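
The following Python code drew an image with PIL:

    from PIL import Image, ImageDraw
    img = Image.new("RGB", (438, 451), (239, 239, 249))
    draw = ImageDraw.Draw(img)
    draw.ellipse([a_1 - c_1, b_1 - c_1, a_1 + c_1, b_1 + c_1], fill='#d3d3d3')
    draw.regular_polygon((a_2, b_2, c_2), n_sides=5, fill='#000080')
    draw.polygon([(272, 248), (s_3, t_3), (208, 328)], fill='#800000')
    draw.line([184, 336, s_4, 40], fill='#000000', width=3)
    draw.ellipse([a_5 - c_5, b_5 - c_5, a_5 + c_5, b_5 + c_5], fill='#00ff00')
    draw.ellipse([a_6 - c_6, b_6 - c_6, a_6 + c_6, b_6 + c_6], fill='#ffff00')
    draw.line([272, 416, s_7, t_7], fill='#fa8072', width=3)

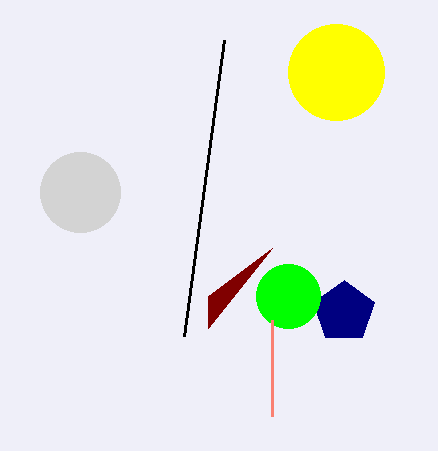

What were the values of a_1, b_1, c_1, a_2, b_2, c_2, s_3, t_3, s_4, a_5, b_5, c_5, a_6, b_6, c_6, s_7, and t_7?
a_1 = 80
b_1 = 192
c_1 = 40
a_2 = 344
b_2 = 312
c_2 = 32
s_3 = 208
t_3 = 296
s_4 = 224
a_5 = 288
b_5 = 296
c_5 = 32
a_6 = 336
b_6 = 72
c_6 = 48
s_7 = 272
t_7 = 320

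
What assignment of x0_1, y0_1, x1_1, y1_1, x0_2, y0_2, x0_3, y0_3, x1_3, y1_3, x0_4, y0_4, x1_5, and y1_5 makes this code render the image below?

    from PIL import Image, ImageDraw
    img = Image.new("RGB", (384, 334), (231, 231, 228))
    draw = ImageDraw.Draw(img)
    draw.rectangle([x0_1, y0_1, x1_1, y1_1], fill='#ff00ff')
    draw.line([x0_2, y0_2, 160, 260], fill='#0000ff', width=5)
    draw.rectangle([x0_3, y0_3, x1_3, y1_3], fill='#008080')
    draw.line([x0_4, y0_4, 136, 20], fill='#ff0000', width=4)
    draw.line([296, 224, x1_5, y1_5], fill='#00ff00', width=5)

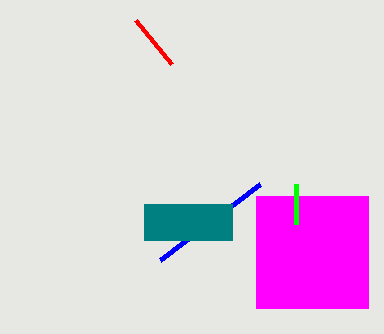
x0_1 = 256, y0_1 = 196, x1_1 = 368, y1_1 = 308, x0_2 = 260, y0_2 = 184, x0_3 = 144, y0_3 = 204, x1_3 = 232, y1_3 = 240, x0_4 = 172, y0_4 = 64, x1_5 = 296, y1_5 = 184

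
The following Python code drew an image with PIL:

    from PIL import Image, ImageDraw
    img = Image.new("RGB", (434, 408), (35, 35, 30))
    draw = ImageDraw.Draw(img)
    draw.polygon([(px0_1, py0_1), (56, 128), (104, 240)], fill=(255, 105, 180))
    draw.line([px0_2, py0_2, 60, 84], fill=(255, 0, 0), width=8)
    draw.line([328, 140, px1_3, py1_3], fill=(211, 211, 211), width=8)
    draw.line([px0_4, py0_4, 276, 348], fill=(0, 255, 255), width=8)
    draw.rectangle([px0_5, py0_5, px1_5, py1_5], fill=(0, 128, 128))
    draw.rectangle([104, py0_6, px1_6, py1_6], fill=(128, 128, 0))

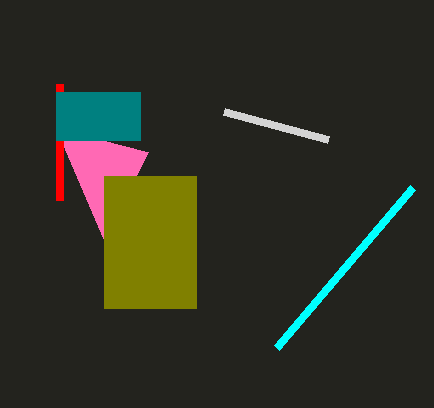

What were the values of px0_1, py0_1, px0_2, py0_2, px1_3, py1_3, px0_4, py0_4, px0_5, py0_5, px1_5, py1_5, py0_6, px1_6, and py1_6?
px0_1 = 148, py0_1 = 152, px0_2 = 60, py0_2 = 200, px1_3 = 224, py1_3 = 112, px0_4 = 412, py0_4 = 188, px0_5 = 56, py0_5 = 92, px1_5 = 140, py1_5 = 140, py0_6 = 176, px1_6 = 196, py1_6 = 308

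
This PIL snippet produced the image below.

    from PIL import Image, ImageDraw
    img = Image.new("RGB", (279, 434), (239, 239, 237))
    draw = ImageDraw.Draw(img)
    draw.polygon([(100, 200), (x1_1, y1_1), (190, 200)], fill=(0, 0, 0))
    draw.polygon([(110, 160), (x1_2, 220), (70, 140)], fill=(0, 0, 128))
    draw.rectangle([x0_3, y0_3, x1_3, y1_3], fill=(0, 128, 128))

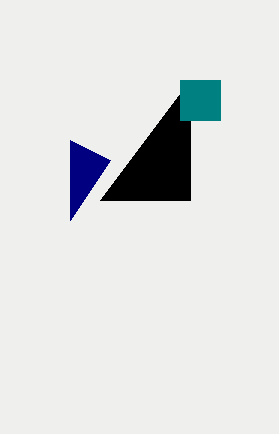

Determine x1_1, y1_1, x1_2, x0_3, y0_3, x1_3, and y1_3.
x1_1 = 190
y1_1 = 80
x1_2 = 70
x0_3 = 180
y0_3 = 80
x1_3 = 220
y1_3 = 120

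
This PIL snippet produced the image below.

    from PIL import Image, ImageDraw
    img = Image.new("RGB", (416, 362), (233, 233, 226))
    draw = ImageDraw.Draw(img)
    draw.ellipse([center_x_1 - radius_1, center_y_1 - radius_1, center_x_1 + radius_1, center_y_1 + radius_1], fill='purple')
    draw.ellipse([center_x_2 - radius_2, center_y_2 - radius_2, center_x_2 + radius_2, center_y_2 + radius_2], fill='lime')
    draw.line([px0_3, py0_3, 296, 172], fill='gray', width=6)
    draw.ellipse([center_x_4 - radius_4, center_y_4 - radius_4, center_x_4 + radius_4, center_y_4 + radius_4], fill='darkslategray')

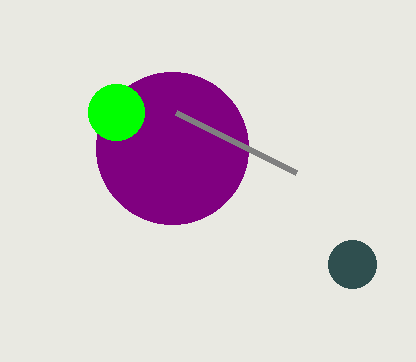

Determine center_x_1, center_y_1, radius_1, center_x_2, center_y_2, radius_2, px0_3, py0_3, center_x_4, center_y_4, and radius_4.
center_x_1 = 172
center_y_1 = 148
radius_1 = 76
center_x_2 = 116
center_y_2 = 112
radius_2 = 28
px0_3 = 176
py0_3 = 112
center_x_4 = 352
center_y_4 = 264
radius_4 = 24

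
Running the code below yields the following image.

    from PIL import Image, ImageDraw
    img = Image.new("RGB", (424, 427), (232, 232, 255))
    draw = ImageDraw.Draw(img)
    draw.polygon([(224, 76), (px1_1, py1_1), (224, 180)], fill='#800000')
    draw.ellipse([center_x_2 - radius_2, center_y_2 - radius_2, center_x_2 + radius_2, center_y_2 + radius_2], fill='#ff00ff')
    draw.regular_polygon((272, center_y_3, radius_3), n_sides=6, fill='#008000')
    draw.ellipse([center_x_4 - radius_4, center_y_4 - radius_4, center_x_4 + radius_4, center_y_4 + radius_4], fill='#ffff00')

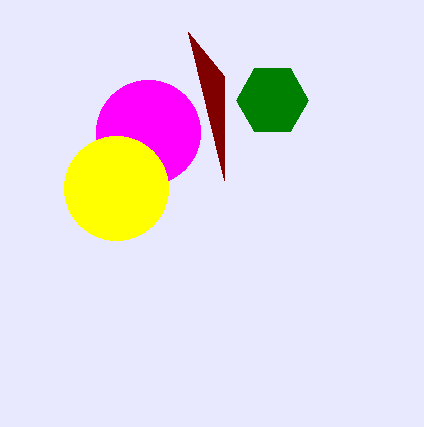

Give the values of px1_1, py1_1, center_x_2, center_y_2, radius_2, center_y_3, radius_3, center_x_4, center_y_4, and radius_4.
px1_1 = 188; py1_1 = 32; center_x_2 = 148; center_y_2 = 132; radius_2 = 52; center_y_3 = 100; radius_3 = 36; center_x_4 = 116; center_y_4 = 188; radius_4 = 52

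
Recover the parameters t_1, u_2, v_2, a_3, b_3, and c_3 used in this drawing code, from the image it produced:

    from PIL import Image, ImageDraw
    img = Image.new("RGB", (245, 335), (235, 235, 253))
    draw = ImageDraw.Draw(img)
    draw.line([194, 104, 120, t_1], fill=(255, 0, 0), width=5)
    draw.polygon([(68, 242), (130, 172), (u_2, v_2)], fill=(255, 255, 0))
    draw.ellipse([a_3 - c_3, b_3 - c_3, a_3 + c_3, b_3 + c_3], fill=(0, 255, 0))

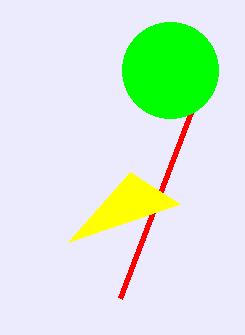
t_1 = 298; u_2 = 180; v_2 = 204; a_3 = 170; b_3 = 70; c_3 = 48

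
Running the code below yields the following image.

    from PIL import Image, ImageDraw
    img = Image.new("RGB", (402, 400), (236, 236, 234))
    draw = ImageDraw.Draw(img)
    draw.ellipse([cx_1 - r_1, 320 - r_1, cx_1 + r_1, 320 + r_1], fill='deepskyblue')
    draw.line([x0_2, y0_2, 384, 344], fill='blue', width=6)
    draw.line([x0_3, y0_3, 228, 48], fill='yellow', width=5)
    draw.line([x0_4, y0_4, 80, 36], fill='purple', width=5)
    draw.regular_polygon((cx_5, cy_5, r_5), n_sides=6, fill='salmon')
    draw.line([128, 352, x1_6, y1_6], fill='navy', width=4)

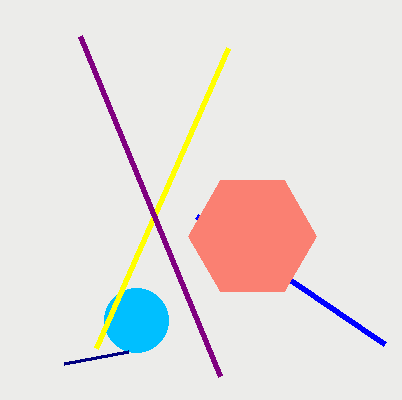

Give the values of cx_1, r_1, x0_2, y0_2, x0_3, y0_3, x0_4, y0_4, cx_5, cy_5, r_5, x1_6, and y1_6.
cx_1 = 136, r_1 = 32, x0_2 = 196, y0_2 = 216, x0_3 = 96, y0_3 = 348, x0_4 = 220, y0_4 = 376, cx_5 = 252, cy_5 = 236, r_5 = 64, x1_6 = 64, y1_6 = 364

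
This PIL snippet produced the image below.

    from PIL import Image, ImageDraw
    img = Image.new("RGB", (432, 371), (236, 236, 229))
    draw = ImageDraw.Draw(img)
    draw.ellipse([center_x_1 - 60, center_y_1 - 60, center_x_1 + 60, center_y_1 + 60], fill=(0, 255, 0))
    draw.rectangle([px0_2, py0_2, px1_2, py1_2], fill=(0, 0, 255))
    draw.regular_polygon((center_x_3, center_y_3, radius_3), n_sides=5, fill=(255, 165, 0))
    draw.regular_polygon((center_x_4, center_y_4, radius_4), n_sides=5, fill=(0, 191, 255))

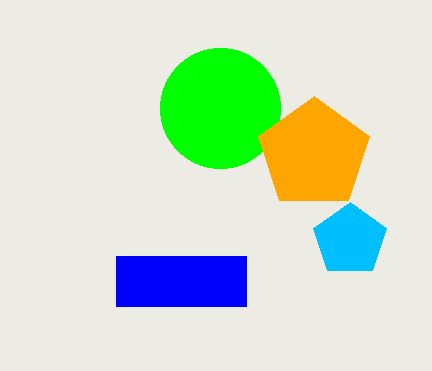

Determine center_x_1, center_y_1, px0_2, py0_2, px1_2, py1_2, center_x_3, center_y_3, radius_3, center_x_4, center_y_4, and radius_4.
center_x_1 = 220
center_y_1 = 108
px0_2 = 116
py0_2 = 256
px1_2 = 246
py1_2 = 306
center_x_3 = 314
center_y_3 = 154
radius_3 = 58
center_x_4 = 350
center_y_4 = 240
radius_4 = 38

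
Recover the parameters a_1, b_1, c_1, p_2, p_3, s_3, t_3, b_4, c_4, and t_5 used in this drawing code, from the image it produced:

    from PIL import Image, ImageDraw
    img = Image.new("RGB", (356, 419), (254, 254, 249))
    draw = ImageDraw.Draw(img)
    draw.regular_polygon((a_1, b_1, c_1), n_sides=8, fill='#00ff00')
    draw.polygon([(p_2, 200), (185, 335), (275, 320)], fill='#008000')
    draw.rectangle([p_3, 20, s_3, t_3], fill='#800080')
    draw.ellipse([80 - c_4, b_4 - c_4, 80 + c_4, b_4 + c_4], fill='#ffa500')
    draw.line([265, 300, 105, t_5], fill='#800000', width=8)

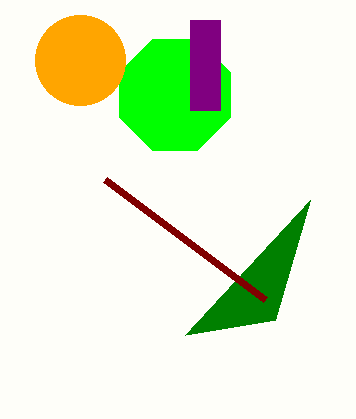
a_1 = 175; b_1 = 95; c_1 = 60; p_2 = 310; p_3 = 190; s_3 = 220; t_3 = 110; b_4 = 60; c_4 = 45; t_5 = 180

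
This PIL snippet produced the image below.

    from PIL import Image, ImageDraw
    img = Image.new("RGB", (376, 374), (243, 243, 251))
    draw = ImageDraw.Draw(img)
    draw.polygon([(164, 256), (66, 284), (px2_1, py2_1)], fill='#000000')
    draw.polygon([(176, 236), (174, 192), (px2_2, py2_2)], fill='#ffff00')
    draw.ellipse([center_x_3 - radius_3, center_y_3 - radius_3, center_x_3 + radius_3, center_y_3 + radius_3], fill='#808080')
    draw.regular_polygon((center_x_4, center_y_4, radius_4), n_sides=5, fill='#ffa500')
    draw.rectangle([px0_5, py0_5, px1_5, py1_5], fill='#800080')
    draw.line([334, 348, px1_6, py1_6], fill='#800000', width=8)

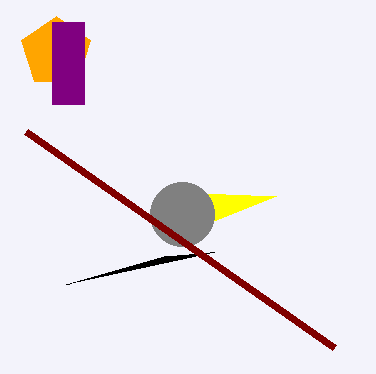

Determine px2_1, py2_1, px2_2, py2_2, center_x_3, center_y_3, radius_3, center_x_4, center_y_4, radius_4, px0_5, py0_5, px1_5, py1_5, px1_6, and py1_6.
px2_1 = 214; py2_1 = 252; px2_2 = 276; py2_2 = 196; center_x_3 = 182; center_y_3 = 214; radius_3 = 32; center_x_4 = 56; center_y_4 = 52; radius_4 = 36; px0_5 = 52; py0_5 = 22; px1_5 = 84; py1_5 = 104; px1_6 = 26; py1_6 = 132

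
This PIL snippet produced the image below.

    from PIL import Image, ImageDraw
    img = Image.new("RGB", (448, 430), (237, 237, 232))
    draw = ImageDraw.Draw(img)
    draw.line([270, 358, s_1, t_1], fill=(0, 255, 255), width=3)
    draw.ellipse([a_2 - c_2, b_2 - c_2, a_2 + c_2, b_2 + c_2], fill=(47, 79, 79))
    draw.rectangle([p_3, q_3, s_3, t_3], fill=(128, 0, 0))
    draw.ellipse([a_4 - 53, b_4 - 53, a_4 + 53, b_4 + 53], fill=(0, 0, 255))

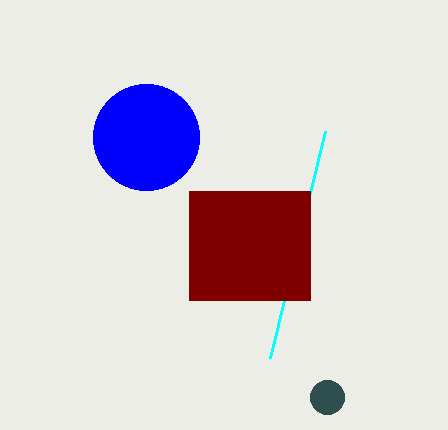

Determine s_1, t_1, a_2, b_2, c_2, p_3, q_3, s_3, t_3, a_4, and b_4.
s_1 = 325
t_1 = 131
a_2 = 327
b_2 = 397
c_2 = 17
p_3 = 189
q_3 = 191
s_3 = 310
t_3 = 300
a_4 = 146
b_4 = 137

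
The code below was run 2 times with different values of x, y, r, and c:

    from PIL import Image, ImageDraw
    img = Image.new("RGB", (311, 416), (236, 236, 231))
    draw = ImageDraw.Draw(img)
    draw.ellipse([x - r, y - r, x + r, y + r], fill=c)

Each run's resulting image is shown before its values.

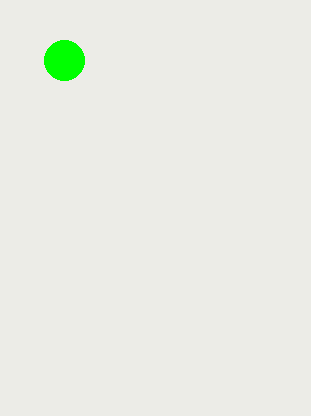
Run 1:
x = 64
y = 60
r = 20
c = 'lime'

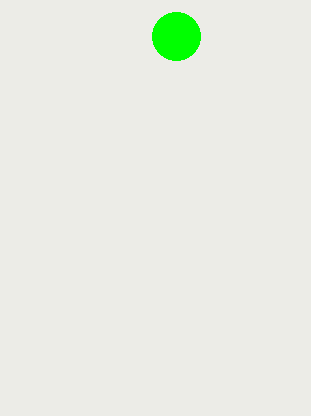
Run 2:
x = 176, y = 36, r = 24, c = 'lime'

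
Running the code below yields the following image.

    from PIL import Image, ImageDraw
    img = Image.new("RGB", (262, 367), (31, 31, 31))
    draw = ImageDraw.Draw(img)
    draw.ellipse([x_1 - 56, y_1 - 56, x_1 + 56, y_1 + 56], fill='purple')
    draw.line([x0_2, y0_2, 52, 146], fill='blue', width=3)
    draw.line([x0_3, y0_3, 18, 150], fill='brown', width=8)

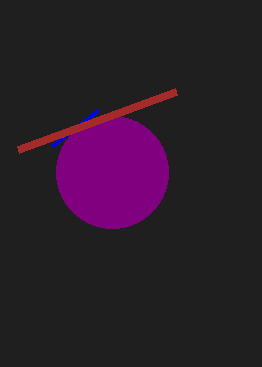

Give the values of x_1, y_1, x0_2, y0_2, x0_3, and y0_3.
x_1 = 112; y_1 = 172; x0_2 = 98; y0_2 = 110; x0_3 = 176; y0_3 = 92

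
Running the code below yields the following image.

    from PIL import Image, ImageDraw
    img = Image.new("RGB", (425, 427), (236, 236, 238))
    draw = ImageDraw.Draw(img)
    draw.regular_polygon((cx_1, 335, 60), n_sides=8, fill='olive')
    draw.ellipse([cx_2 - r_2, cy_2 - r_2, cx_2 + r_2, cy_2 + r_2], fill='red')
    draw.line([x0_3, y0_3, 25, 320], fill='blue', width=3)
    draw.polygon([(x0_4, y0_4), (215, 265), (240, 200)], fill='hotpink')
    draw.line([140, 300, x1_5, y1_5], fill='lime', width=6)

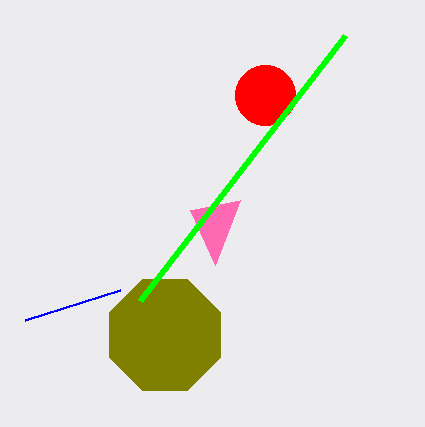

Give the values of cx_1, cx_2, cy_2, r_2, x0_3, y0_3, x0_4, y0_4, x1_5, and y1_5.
cx_1 = 165, cx_2 = 265, cy_2 = 95, r_2 = 30, x0_3 = 120, y0_3 = 290, x0_4 = 190, y0_4 = 210, x1_5 = 345, y1_5 = 35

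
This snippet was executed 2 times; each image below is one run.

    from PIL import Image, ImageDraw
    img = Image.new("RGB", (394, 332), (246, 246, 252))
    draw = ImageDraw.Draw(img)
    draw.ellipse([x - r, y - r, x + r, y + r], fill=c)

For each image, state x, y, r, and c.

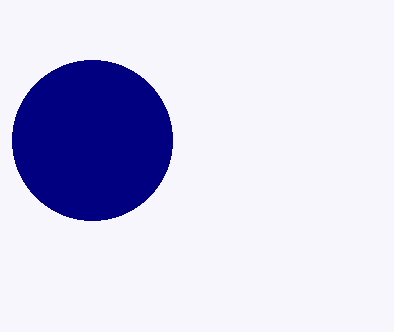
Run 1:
x = 92, y = 140, r = 80, c = 'navy'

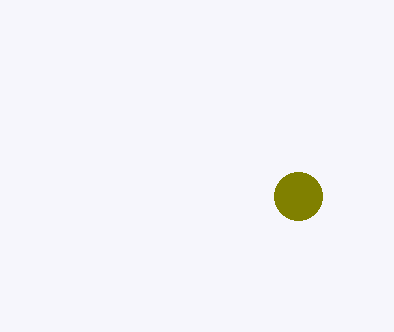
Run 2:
x = 298
y = 196
r = 24
c = 'olive'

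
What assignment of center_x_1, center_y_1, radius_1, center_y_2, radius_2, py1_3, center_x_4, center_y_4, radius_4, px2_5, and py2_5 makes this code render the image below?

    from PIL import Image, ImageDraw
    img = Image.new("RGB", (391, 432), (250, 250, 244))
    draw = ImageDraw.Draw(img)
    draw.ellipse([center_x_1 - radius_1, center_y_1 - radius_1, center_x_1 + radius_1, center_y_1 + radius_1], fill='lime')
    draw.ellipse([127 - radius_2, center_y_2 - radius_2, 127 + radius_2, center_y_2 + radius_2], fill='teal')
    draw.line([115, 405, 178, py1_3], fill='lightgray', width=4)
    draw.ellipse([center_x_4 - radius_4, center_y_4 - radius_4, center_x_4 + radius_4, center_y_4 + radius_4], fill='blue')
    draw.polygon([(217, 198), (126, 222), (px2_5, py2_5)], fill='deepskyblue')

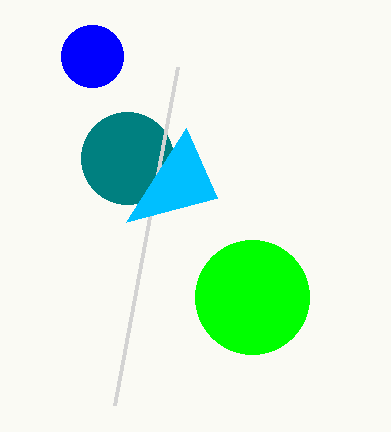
center_x_1 = 252
center_y_1 = 297
radius_1 = 57
center_y_2 = 158
radius_2 = 46
py1_3 = 67
center_x_4 = 92
center_y_4 = 56
radius_4 = 31
px2_5 = 186
py2_5 = 128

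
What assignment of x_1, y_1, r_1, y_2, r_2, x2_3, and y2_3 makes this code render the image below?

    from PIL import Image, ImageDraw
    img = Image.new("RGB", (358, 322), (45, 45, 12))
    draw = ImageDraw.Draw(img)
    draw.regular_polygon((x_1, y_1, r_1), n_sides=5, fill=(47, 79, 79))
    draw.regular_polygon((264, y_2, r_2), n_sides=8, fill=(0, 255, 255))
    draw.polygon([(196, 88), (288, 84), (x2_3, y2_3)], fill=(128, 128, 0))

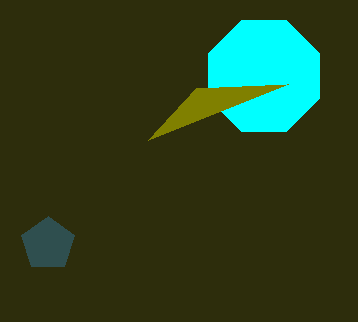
x_1 = 48; y_1 = 244; r_1 = 28; y_2 = 76; r_2 = 60; x2_3 = 148; y2_3 = 140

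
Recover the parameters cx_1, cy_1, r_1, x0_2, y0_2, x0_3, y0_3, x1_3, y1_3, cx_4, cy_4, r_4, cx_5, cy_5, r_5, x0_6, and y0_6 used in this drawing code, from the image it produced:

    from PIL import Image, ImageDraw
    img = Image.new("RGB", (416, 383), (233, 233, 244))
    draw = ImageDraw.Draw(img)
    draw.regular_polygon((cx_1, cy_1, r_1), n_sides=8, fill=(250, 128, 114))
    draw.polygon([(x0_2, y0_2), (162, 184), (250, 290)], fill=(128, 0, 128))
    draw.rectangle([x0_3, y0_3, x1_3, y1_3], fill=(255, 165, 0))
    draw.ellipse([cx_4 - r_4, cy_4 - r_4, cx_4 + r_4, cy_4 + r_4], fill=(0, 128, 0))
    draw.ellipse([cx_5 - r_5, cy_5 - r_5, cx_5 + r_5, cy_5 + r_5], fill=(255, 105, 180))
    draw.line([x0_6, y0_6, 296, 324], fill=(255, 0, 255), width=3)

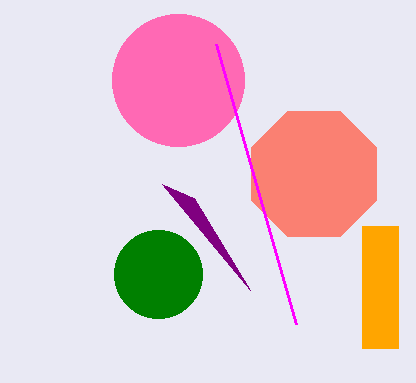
cx_1 = 314
cy_1 = 174
r_1 = 68
x0_2 = 194
y0_2 = 198
x0_3 = 362
y0_3 = 226
x1_3 = 398
y1_3 = 348
cx_4 = 158
cy_4 = 274
r_4 = 44
cx_5 = 178
cy_5 = 80
r_5 = 66
x0_6 = 216
y0_6 = 44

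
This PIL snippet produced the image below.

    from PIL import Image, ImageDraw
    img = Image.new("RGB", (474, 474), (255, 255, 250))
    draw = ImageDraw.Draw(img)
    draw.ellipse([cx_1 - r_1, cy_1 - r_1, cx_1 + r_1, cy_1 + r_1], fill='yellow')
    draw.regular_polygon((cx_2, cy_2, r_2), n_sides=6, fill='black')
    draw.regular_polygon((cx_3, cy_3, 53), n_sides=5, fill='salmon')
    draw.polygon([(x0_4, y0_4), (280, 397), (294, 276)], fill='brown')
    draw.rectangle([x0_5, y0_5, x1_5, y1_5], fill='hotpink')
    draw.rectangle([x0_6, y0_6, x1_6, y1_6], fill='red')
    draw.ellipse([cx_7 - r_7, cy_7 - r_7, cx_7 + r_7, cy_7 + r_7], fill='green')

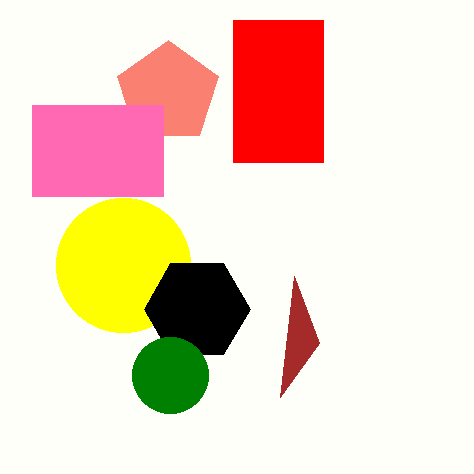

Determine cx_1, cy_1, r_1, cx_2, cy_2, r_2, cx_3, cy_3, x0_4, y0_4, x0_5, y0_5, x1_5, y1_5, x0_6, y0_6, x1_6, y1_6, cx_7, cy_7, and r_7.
cx_1 = 123, cy_1 = 265, r_1 = 67, cx_2 = 197, cy_2 = 309, r_2 = 53, cx_3 = 168, cy_3 = 93, x0_4 = 319, y0_4 = 343, x0_5 = 32, y0_5 = 105, x1_5 = 163, y1_5 = 196, x0_6 = 233, y0_6 = 20, x1_6 = 323, y1_6 = 162, cx_7 = 170, cy_7 = 375, r_7 = 38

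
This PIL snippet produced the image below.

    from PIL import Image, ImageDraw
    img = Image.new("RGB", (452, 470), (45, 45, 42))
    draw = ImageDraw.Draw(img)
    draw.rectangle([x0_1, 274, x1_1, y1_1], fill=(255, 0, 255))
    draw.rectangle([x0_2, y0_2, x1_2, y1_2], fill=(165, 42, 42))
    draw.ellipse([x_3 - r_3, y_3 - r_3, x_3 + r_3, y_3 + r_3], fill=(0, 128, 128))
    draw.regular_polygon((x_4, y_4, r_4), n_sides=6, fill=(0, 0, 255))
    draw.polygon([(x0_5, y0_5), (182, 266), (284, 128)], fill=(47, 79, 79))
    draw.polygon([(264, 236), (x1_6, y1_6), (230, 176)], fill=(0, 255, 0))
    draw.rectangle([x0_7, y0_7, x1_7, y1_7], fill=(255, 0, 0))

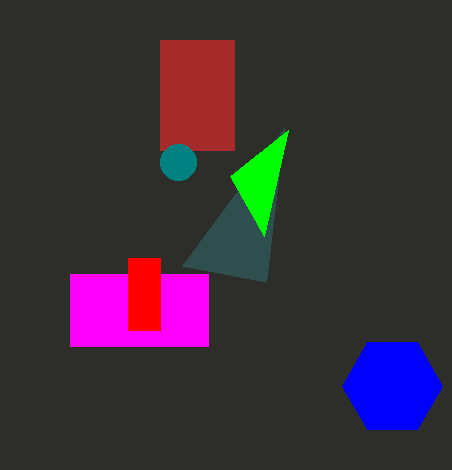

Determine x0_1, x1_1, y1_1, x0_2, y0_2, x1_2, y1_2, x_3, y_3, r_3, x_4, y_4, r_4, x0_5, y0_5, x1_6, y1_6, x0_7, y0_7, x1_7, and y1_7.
x0_1 = 70, x1_1 = 208, y1_1 = 346, x0_2 = 160, y0_2 = 40, x1_2 = 234, y1_2 = 150, x_3 = 178, y_3 = 162, r_3 = 18, x_4 = 392, y_4 = 386, r_4 = 50, x0_5 = 266, y0_5 = 282, x1_6 = 288, y1_6 = 130, x0_7 = 128, y0_7 = 258, x1_7 = 160, y1_7 = 330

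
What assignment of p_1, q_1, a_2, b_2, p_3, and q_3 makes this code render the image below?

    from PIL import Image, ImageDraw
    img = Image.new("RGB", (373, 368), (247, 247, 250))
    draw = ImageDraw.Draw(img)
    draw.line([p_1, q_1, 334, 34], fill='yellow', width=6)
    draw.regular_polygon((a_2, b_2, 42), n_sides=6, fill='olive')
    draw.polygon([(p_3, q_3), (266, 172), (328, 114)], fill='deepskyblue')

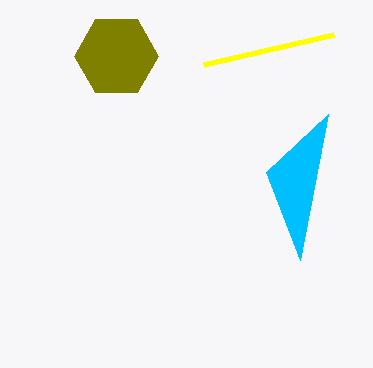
p_1 = 204; q_1 = 64; a_2 = 116; b_2 = 56; p_3 = 300; q_3 = 260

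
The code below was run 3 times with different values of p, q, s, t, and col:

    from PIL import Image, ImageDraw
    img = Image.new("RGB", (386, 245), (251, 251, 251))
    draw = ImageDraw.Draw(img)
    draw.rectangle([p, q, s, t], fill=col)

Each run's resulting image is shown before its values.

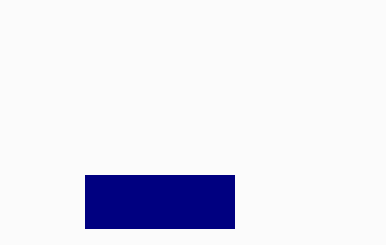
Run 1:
p = 85; q = 175; s = 234; t = 228; col = 'navy'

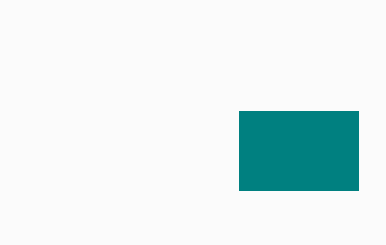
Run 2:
p = 239
q = 111
s = 358
t = 190
col = 'teal'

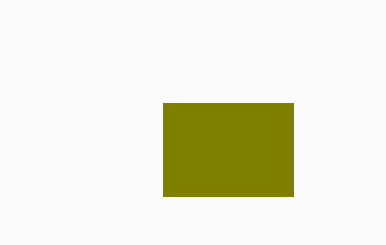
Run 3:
p = 163, q = 103, s = 293, t = 196, col = 'olive'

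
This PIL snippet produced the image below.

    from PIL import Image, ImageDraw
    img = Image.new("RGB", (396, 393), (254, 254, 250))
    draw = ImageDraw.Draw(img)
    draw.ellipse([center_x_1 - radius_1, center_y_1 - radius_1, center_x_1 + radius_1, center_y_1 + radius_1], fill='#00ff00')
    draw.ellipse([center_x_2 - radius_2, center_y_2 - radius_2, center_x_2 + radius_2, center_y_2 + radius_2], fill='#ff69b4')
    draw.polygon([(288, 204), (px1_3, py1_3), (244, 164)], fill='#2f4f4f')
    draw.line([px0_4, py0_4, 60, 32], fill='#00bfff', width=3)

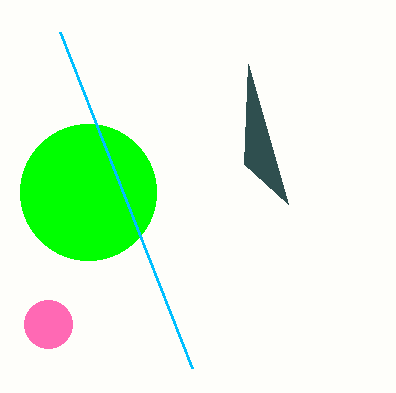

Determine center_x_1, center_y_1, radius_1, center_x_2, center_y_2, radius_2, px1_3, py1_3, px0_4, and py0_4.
center_x_1 = 88; center_y_1 = 192; radius_1 = 68; center_x_2 = 48; center_y_2 = 324; radius_2 = 24; px1_3 = 248; py1_3 = 64; px0_4 = 192; py0_4 = 368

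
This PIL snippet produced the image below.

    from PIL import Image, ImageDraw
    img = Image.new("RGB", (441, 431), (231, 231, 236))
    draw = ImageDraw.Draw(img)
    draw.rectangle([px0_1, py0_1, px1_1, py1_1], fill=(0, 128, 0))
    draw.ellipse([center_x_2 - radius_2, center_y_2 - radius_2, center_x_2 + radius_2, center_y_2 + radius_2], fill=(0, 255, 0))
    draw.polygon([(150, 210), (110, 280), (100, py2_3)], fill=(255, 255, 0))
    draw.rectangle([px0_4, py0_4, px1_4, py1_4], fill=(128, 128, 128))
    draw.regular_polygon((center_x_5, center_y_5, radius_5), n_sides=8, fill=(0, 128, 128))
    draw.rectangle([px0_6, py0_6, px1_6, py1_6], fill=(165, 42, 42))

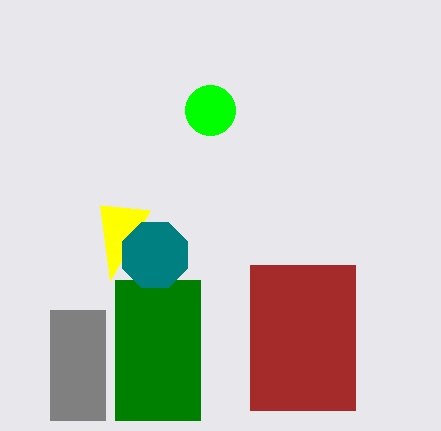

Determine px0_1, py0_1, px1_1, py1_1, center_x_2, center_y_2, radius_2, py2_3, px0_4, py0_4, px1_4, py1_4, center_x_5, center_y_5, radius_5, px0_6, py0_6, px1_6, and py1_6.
px0_1 = 115; py0_1 = 280; px1_1 = 200; py1_1 = 420; center_x_2 = 210; center_y_2 = 110; radius_2 = 25; py2_3 = 205; px0_4 = 50; py0_4 = 310; px1_4 = 105; py1_4 = 420; center_x_5 = 155; center_y_5 = 255; radius_5 = 35; px0_6 = 250; py0_6 = 265; px1_6 = 355; py1_6 = 410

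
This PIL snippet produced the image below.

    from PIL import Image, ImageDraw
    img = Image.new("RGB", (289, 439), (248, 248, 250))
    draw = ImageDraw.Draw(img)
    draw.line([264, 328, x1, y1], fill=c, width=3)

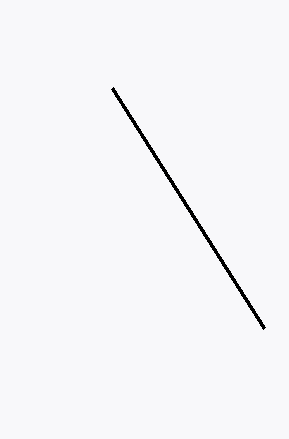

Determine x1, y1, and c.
x1 = 112, y1 = 88, c = 'black'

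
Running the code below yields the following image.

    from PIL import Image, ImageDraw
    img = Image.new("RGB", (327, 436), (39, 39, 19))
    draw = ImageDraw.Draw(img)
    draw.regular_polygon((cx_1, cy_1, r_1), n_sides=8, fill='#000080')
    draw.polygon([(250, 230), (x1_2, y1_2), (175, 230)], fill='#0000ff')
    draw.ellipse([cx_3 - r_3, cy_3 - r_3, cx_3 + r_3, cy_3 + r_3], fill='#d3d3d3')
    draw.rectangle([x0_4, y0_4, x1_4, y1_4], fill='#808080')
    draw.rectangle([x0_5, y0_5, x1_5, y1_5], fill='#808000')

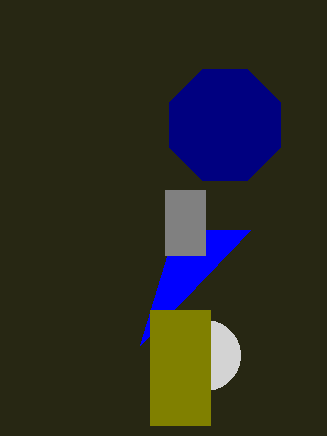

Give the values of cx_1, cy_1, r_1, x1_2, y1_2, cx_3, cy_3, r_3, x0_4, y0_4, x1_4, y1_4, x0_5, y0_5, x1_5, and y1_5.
cx_1 = 225; cy_1 = 125; r_1 = 60; x1_2 = 140; y1_2 = 345; cx_3 = 205; cy_3 = 355; r_3 = 35; x0_4 = 165; y0_4 = 190; x1_4 = 205; y1_4 = 255; x0_5 = 150; y0_5 = 310; x1_5 = 210; y1_5 = 425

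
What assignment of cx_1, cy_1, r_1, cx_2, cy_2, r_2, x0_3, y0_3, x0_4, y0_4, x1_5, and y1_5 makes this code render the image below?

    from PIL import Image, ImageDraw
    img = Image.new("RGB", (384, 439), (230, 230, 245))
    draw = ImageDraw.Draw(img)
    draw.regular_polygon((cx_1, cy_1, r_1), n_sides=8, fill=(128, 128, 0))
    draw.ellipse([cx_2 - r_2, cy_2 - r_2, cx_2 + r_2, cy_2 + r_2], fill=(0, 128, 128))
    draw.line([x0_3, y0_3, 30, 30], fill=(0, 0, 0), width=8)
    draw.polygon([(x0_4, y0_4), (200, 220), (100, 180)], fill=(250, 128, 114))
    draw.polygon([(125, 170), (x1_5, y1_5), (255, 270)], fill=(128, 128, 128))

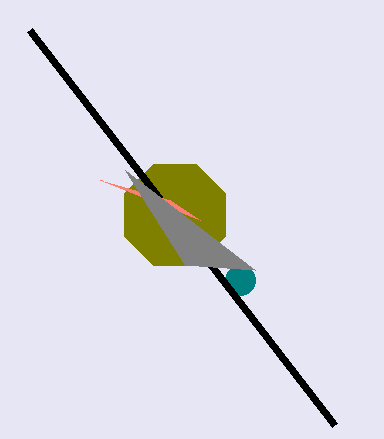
cx_1 = 175, cy_1 = 215, r_1 = 55, cx_2 = 240, cy_2 = 280, r_2 = 15, x0_3 = 335, y0_3 = 425, x0_4 = 170, y0_4 = 200, x1_5 = 185, y1_5 = 265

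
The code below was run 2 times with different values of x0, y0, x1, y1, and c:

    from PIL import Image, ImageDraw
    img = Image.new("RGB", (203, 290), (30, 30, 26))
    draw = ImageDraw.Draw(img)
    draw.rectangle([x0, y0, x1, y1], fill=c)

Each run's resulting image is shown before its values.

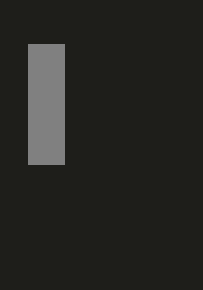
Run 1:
x0 = 28, y0 = 44, x1 = 64, y1 = 164, c = 'gray'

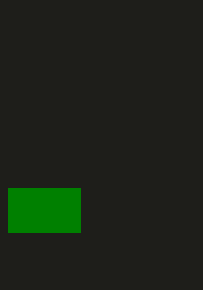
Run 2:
x0 = 8; y0 = 188; x1 = 80; y1 = 232; c = 'green'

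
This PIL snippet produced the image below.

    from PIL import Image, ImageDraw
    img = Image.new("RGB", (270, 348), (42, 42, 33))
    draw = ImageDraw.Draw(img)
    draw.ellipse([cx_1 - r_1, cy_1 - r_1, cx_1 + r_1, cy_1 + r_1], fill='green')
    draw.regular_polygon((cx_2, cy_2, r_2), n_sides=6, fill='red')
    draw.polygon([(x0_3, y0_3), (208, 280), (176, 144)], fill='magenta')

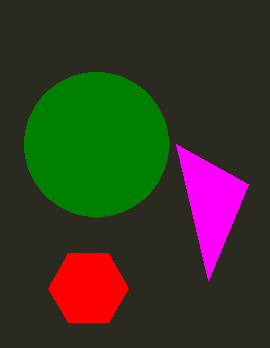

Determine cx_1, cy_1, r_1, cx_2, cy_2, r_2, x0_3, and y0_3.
cx_1 = 96; cy_1 = 144; r_1 = 72; cx_2 = 88; cy_2 = 288; r_2 = 40; x0_3 = 248; y0_3 = 184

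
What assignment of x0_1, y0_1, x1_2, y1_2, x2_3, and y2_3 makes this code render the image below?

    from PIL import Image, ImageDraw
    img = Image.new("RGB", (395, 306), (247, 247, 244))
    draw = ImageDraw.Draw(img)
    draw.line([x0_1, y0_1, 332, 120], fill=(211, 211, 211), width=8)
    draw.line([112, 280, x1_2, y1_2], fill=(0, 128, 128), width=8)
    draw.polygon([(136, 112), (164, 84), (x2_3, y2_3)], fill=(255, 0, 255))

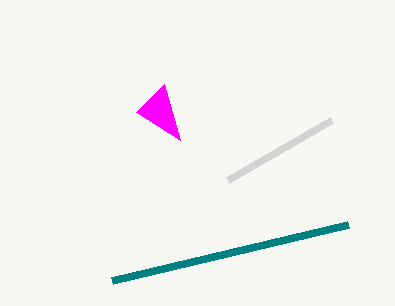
x0_1 = 228, y0_1 = 180, x1_2 = 348, y1_2 = 224, x2_3 = 180, y2_3 = 140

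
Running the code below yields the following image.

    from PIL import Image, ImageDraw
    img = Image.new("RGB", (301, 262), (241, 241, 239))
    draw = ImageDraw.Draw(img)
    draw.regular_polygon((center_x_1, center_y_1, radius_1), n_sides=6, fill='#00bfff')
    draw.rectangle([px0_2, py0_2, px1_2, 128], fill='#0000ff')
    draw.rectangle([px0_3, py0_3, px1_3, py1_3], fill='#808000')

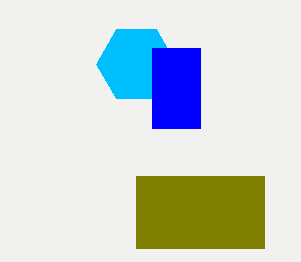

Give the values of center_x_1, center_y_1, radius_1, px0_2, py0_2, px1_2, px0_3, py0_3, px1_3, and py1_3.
center_x_1 = 136, center_y_1 = 64, radius_1 = 40, px0_2 = 152, py0_2 = 48, px1_2 = 200, px0_3 = 136, py0_3 = 176, px1_3 = 264, py1_3 = 248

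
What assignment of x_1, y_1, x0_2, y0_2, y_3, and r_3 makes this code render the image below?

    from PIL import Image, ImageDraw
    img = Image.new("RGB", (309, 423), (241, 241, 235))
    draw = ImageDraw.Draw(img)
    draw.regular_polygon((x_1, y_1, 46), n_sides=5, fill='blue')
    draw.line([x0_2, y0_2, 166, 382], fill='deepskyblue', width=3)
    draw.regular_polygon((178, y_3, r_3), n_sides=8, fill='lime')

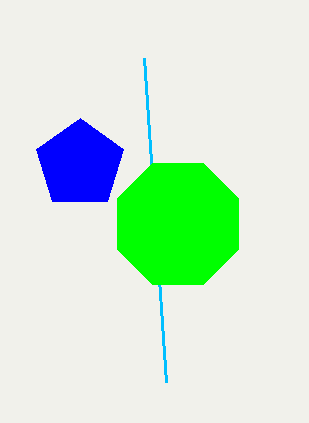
x_1 = 80, y_1 = 164, x0_2 = 144, y0_2 = 58, y_3 = 224, r_3 = 66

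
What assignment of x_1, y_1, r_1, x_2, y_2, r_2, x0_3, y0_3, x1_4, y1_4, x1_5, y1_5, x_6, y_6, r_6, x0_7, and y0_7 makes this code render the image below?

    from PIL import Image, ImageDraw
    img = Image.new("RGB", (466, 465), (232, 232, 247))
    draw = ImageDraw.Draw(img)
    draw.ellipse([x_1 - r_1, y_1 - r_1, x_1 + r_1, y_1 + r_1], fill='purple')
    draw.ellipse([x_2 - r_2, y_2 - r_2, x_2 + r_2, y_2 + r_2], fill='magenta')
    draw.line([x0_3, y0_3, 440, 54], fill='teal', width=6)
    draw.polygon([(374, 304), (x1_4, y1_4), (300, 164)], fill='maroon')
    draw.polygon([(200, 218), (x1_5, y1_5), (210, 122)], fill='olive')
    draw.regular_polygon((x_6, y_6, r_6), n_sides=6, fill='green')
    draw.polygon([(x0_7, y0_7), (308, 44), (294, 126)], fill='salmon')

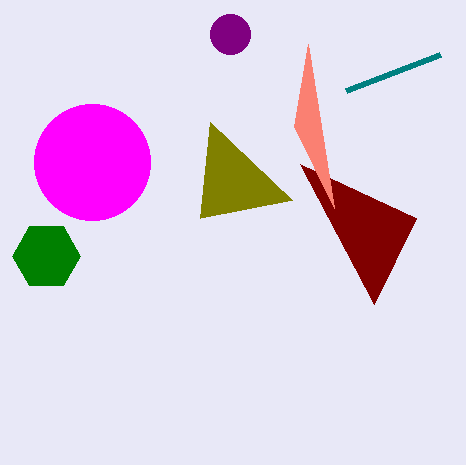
x_1 = 230, y_1 = 34, r_1 = 20, x_2 = 92, y_2 = 162, r_2 = 58, x0_3 = 346, y0_3 = 90, x1_4 = 416, y1_4 = 218, x1_5 = 292, y1_5 = 200, x_6 = 46, y_6 = 256, r_6 = 34, x0_7 = 334, y0_7 = 208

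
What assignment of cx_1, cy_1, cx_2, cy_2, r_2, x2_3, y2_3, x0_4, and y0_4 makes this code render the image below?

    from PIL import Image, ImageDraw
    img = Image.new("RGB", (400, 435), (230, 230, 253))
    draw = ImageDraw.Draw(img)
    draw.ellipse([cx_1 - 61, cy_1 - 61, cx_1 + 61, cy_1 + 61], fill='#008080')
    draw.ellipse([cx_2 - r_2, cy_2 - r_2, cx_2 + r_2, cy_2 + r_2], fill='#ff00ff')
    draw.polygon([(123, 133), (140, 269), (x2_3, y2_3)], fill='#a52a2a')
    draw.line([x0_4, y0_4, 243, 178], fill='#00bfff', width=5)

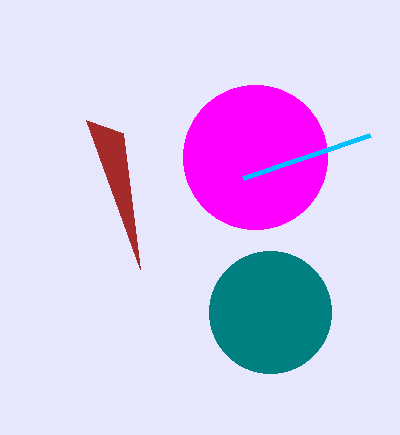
cx_1 = 270; cy_1 = 312; cx_2 = 255; cy_2 = 157; r_2 = 72; x2_3 = 86; y2_3 = 120; x0_4 = 370; y0_4 = 135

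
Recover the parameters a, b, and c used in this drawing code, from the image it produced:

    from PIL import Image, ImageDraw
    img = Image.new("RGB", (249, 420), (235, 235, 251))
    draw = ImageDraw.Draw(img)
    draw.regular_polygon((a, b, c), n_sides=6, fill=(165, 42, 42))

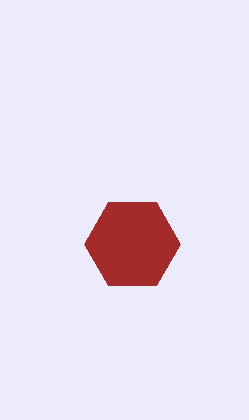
a = 132, b = 244, c = 48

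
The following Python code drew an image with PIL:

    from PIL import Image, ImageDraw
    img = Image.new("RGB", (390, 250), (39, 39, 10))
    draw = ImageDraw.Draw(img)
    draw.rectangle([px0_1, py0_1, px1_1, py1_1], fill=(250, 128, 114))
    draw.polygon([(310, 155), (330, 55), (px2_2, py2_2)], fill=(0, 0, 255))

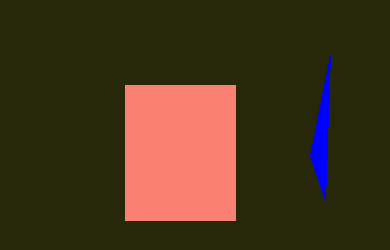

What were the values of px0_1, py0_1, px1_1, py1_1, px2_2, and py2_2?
px0_1 = 125
py0_1 = 85
px1_1 = 235
py1_1 = 220
px2_2 = 325
py2_2 = 200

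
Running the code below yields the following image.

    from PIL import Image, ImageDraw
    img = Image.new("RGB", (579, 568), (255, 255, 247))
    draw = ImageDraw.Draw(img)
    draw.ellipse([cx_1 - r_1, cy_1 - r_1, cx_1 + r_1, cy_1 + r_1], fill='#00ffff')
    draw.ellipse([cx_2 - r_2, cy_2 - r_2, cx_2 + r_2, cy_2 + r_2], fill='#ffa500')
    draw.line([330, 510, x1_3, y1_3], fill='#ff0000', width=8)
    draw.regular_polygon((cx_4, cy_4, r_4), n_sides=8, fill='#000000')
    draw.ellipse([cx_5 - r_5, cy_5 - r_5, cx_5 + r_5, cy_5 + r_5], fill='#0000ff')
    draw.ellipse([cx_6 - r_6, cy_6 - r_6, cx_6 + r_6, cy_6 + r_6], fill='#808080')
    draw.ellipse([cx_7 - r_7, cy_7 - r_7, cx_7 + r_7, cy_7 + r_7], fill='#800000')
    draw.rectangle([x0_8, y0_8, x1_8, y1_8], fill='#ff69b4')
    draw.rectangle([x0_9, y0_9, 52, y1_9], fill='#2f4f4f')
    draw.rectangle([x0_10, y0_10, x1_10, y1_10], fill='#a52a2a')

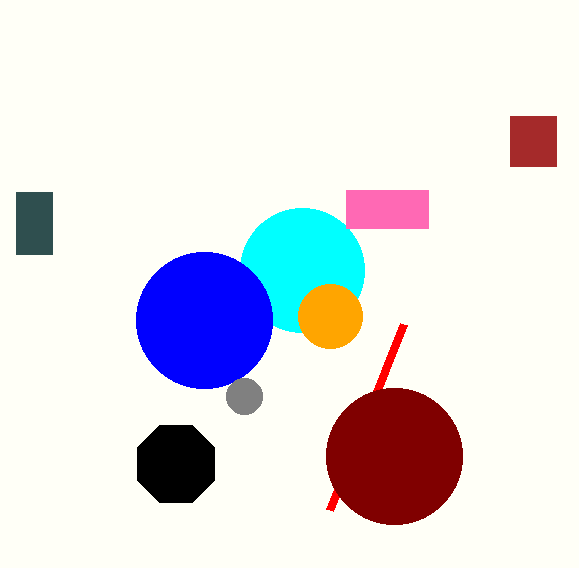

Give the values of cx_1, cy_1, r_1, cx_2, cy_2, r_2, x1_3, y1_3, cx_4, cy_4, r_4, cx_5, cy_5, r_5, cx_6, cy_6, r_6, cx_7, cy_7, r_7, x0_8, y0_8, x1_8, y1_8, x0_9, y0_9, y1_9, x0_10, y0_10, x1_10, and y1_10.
cx_1 = 302; cy_1 = 270; r_1 = 62; cx_2 = 330; cy_2 = 316; r_2 = 32; x1_3 = 404; y1_3 = 324; cx_4 = 176; cy_4 = 464; r_4 = 42; cx_5 = 204; cy_5 = 320; r_5 = 68; cx_6 = 244; cy_6 = 396; r_6 = 18; cx_7 = 394; cy_7 = 456; r_7 = 68; x0_8 = 346; y0_8 = 190; x1_8 = 428; y1_8 = 228; x0_9 = 16; y0_9 = 192; y1_9 = 254; x0_10 = 510; y0_10 = 116; x1_10 = 556; y1_10 = 166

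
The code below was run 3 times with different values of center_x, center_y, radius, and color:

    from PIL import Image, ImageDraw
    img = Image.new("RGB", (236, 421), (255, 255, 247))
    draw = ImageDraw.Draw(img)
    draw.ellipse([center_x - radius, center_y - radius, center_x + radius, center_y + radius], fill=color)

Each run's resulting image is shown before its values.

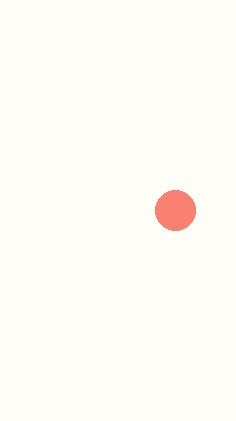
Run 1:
center_x = 175
center_y = 210
radius = 20
color = 'salmon'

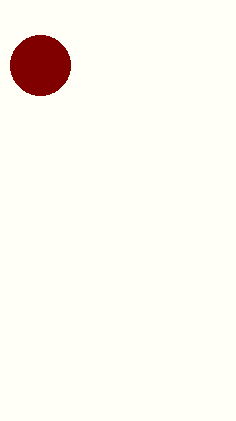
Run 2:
center_x = 40
center_y = 65
radius = 30
color = 'maroon'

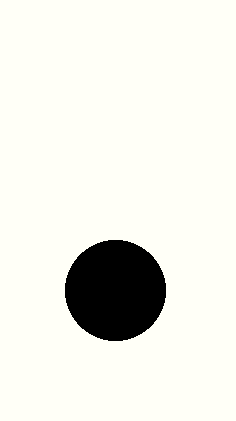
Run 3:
center_x = 115
center_y = 290
radius = 50
color = 'black'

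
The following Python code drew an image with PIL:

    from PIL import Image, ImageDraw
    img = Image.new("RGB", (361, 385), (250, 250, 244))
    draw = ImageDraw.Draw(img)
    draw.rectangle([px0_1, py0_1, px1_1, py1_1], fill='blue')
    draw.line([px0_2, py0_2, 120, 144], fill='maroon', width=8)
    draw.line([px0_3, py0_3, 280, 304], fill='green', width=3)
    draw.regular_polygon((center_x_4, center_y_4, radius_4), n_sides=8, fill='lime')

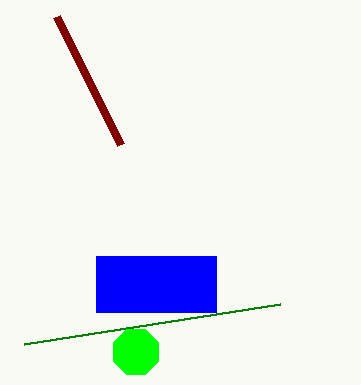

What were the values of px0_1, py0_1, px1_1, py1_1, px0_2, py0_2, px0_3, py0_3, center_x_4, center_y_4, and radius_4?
px0_1 = 96
py0_1 = 256
px1_1 = 216
py1_1 = 312
px0_2 = 56
py0_2 = 16
px0_3 = 24
py0_3 = 344
center_x_4 = 136
center_y_4 = 352
radius_4 = 24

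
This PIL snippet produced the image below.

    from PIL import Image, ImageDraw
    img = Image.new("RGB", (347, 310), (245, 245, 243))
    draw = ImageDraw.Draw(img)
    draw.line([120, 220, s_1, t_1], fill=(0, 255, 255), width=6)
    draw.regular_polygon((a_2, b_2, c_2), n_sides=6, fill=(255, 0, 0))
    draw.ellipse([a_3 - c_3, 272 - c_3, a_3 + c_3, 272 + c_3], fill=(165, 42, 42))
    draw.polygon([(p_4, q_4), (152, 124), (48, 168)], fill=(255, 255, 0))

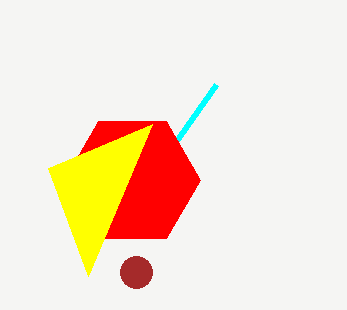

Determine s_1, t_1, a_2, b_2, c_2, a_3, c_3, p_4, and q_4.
s_1 = 216
t_1 = 84
a_2 = 132
b_2 = 180
c_2 = 68
a_3 = 136
c_3 = 16
p_4 = 88
q_4 = 276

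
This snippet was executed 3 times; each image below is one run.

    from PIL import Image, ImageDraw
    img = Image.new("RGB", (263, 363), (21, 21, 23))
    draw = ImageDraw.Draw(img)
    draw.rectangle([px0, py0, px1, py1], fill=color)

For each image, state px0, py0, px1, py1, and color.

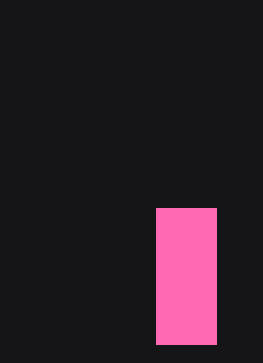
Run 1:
px0 = 156, py0 = 208, px1 = 216, py1 = 344, color = 'hotpink'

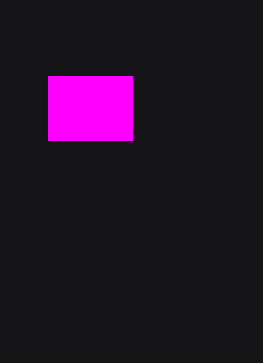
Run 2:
px0 = 48
py0 = 76
px1 = 132
py1 = 140
color = 'magenta'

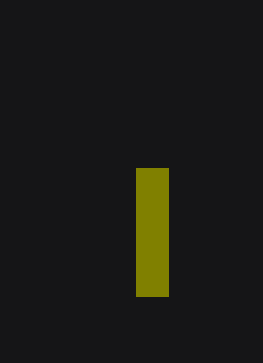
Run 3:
px0 = 136; py0 = 168; px1 = 168; py1 = 296; color = 'olive'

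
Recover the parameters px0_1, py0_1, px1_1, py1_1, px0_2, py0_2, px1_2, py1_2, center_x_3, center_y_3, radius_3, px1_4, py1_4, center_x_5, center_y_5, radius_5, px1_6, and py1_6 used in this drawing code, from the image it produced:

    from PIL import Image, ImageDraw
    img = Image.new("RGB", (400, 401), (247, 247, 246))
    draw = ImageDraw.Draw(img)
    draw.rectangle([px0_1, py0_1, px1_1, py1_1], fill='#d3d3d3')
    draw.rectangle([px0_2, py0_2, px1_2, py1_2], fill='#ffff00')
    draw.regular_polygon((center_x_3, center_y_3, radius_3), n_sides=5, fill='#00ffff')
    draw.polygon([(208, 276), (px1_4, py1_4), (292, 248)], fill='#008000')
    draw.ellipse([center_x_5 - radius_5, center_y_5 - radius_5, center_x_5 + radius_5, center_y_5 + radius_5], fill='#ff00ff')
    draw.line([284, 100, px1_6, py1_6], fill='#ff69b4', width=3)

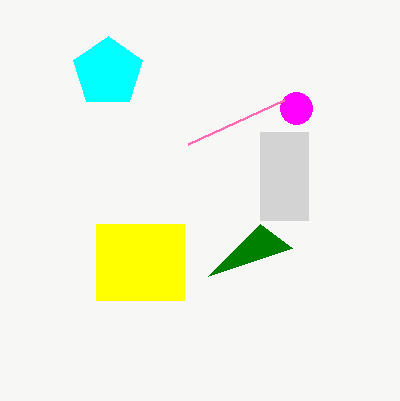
px0_1 = 260, py0_1 = 132, px1_1 = 308, py1_1 = 220, px0_2 = 96, py0_2 = 224, px1_2 = 184, py1_2 = 300, center_x_3 = 108, center_y_3 = 72, radius_3 = 36, px1_4 = 260, py1_4 = 224, center_x_5 = 296, center_y_5 = 108, radius_5 = 16, px1_6 = 188, py1_6 = 144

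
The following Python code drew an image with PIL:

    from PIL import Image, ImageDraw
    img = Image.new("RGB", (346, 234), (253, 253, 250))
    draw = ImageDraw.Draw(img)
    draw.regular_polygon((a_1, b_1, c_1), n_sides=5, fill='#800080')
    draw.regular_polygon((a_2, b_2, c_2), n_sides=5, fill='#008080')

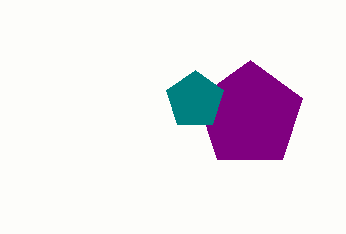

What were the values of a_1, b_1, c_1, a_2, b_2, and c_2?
a_1 = 250
b_1 = 115
c_1 = 55
a_2 = 195
b_2 = 100
c_2 = 30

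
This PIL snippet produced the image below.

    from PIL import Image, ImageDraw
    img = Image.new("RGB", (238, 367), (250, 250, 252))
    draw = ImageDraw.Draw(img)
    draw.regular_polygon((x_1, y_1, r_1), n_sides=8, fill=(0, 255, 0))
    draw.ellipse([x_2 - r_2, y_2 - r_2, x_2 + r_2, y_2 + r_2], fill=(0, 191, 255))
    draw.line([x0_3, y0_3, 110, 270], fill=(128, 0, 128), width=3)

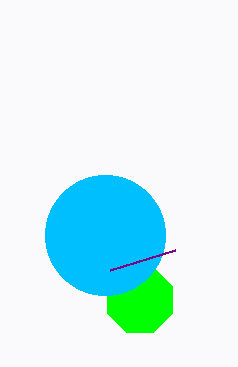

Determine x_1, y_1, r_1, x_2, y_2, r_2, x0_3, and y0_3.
x_1 = 140, y_1 = 300, r_1 = 35, x_2 = 105, y_2 = 235, r_2 = 60, x0_3 = 175, y0_3 = 250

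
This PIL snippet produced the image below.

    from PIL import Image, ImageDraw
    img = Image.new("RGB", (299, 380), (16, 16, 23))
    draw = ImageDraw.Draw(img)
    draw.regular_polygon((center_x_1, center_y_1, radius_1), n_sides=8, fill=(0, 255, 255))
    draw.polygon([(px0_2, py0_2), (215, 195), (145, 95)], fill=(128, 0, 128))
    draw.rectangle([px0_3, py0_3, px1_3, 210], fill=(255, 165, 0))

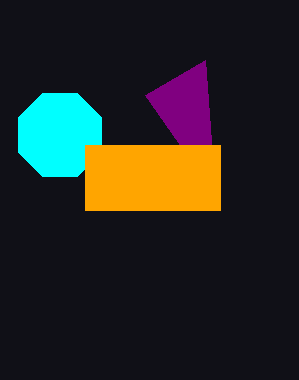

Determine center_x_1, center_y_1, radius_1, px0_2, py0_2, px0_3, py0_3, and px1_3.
center_x_1 = 60, center_y_1 = 135, radius_1 = 45, px0_2 = 205, py0_2 = 60, px0_3 = 85, py0_3 = 145, px1_3 = 220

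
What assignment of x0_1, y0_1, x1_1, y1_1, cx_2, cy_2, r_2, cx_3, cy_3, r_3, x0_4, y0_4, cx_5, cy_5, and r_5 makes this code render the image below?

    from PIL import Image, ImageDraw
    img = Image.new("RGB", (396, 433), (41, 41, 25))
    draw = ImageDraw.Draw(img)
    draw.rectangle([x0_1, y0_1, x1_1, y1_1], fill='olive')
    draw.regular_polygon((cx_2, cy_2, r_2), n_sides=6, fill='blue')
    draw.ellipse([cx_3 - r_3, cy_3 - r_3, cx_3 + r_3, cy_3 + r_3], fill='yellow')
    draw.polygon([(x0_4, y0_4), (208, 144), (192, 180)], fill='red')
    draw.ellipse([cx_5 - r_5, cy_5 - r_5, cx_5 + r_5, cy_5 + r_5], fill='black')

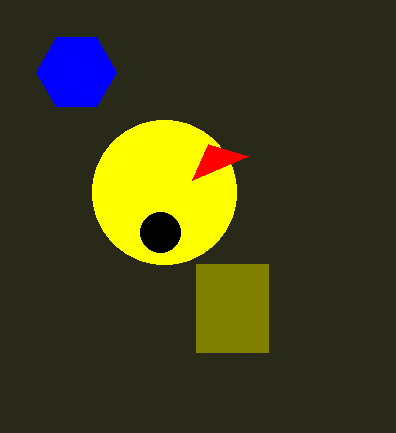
x0_1 = 196
y0_1 = 264
x1_1 = 268
y1_1 = 352
cx_2 = 76
cy_2 = 72
r_2 = 40
cx_3 = 164
cy_3 = 192
r_3 = 72
x0_4 = 248
y0_4 = 156
cx_5 = 160
cy_5 = 232
r_5 = 20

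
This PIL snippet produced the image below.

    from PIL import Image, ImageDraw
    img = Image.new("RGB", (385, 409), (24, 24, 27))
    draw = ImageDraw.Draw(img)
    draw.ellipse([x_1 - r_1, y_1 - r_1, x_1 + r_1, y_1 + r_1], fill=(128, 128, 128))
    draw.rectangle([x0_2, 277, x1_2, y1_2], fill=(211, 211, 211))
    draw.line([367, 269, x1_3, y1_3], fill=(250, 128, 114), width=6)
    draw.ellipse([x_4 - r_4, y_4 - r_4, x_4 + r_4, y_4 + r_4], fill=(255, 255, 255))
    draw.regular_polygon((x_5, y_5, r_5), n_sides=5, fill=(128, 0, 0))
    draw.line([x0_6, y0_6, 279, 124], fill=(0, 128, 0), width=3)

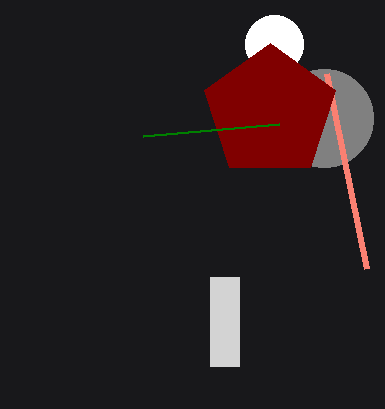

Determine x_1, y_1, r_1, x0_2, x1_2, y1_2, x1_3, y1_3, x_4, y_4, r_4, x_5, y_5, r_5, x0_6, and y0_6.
x_1 = 324
y_1 = 118
r_1 = 49
x0_2 = 210
x1_2 = 239
y1_2 = 366
x1_3 = 327
y1_3 = 74
x_4 = 274
y_4 = 44
r_4 = 29
x_5 = 270
y_5 = 112
r_5 = 69
x0_6 = 143
y0_6 = 136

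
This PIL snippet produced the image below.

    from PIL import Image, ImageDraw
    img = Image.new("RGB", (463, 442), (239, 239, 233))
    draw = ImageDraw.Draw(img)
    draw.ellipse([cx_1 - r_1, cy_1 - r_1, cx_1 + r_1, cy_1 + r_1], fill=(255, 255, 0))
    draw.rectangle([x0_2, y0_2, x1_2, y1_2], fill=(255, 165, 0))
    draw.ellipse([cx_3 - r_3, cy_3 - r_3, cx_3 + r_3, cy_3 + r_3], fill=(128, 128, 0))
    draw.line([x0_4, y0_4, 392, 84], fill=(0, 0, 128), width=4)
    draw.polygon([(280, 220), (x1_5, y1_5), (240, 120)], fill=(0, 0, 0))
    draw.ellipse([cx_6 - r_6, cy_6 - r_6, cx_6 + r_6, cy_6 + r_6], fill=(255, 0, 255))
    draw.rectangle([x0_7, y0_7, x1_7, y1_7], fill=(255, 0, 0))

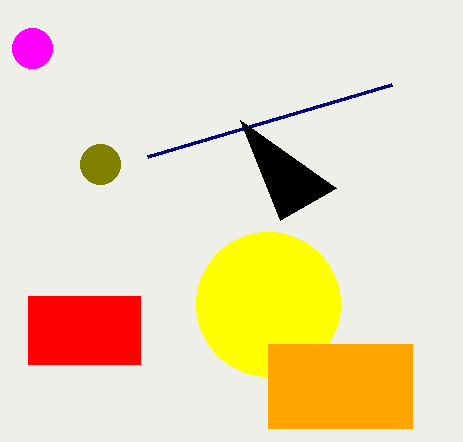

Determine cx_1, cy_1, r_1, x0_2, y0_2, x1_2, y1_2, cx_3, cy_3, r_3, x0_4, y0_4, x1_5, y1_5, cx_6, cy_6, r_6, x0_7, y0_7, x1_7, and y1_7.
cx_1 = 268; cy_1 = 304; r_1 = 72; x0_2 = 268; y0_2 = 344; x1_2 = 412; y1_2 = 428; cx_3 = 100; cy_3 = 164; r_3 = 20; x0_4 = 148; y0_4 = 156; x1_5 = 336; y1_5 = 188; cx_6 = 32; cy_6 = 48; r_6 = 20; x0_7 = 28; y0_7 = 296; x1_7 = 140; y1_7 = 364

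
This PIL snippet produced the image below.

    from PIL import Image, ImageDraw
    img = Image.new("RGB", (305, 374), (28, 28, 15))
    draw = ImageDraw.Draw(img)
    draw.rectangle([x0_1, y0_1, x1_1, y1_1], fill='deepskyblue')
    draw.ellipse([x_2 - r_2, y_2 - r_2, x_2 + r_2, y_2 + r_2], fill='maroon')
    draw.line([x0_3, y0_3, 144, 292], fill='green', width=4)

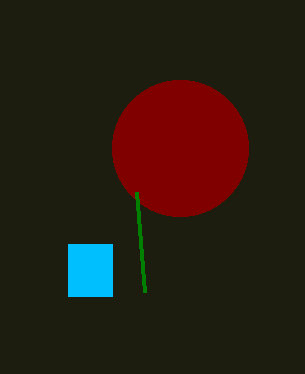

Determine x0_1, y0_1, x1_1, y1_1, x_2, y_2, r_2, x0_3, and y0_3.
x0_1 = 68, y0_1 = 244, x1_1 = 112, y1_1 = 296, x_2 = 180, y_2 = 148, r_2 = 68, x0_3 = 136, y0_3 = 192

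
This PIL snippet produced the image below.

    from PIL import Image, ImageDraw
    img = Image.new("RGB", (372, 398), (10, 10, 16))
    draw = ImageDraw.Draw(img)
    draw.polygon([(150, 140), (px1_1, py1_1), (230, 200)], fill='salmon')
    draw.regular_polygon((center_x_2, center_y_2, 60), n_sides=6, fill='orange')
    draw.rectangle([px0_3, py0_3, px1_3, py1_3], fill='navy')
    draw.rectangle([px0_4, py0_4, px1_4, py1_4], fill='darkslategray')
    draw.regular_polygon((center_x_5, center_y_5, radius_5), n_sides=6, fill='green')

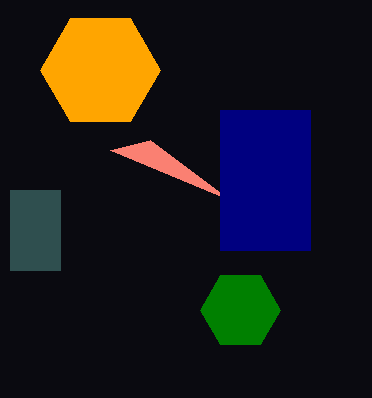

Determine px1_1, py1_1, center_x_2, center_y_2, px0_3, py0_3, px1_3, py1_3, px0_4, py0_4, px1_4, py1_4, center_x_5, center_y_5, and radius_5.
px1_1 = 110; py1_1 = 150; center_x_2 = 100; center_y_2 = 70; px0_3 = 220; py0_3 = 110; px1_3 = 310; py1_3 = 250; px0_4 = 10; py0_4 = 190; px1_4 = 60; py1_4 = 270; center_x_5 = 240; center_y_5 = 310; radius_5 = 40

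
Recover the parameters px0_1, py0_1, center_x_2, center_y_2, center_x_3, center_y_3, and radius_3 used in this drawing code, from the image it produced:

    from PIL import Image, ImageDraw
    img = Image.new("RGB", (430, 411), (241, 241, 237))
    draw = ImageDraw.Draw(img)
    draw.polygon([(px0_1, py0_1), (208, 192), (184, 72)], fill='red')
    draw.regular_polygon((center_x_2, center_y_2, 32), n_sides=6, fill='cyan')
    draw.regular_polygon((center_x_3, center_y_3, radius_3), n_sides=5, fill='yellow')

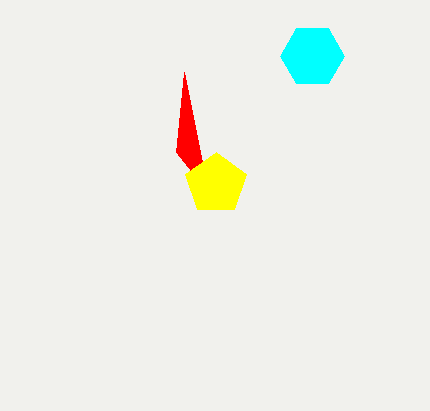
px0_1 = 176; py0_1 = 152; center_x_2 = 312; center_y_2 = 56; center_x_3 = 216; center_y_3 = 184; radius_3 = 32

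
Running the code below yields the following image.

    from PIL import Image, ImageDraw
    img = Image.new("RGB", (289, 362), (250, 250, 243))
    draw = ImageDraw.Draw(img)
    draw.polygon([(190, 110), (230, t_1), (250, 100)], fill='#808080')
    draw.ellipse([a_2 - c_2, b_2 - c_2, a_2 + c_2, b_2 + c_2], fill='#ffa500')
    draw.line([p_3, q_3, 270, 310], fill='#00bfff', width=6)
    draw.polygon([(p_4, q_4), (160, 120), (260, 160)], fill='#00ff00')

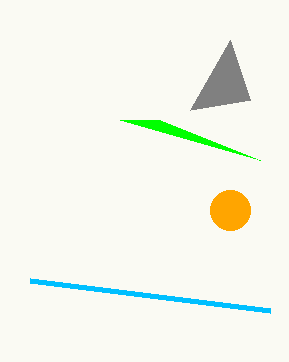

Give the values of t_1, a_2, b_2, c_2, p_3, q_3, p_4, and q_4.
t_1 = 40
a_2 = 230
b_2 = 210
c_2 = 20
p_3 = 30
q_3 = 280
p_4 = 120
q_4 = 120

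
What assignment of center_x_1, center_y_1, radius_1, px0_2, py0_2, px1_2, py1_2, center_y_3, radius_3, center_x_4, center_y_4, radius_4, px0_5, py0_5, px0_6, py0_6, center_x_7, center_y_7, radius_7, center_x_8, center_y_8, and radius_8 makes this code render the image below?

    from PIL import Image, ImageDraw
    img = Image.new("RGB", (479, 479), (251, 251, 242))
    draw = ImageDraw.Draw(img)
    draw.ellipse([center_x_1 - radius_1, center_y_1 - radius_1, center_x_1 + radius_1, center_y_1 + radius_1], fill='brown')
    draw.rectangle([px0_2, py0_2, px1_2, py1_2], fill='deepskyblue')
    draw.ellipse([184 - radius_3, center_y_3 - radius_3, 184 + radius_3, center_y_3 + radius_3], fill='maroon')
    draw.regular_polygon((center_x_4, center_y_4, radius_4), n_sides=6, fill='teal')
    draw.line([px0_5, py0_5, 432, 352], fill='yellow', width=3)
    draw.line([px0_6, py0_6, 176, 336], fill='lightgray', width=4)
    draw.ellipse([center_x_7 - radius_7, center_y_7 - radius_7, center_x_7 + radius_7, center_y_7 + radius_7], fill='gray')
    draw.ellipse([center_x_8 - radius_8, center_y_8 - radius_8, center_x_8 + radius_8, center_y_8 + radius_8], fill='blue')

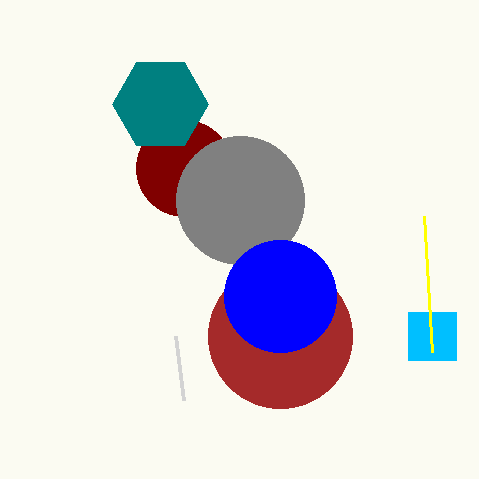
center_x_1 = 280; center_y_1 = 336; radius_1 = 72; px0_2 = 408; py0_2 = 312; px1_2 = 456; py1_2 = 360; center_y_3 = 168; radius_3 = 48; center_x_4 = 160; center_y_4 = 104; radius_4 = 48; px0_5 = 424; py0_5 = 216; px0_6 = 184; py0_6 = 400; center_x_7 = 240; center_y_7 = 200; radius_7 = 64; center_x_8 = 280; center_y_8 = 296; radius_8 = 56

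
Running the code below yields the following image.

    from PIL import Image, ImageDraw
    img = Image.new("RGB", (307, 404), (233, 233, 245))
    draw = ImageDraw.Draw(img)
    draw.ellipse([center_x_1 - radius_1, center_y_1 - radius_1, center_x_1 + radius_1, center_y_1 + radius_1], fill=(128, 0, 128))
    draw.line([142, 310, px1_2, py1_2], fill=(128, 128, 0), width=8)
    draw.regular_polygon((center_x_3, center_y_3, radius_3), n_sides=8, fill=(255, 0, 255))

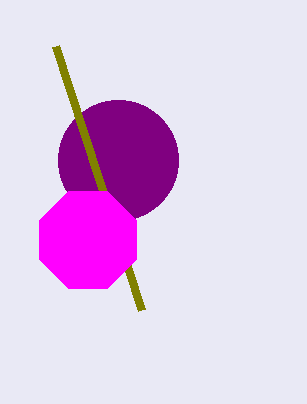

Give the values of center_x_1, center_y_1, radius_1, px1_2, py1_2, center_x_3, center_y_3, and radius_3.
center_x_1 = 118; center_y_1 = 160; radius_1 = 60; px1_2 = 56; py1_2 = 46; center_x_3 = 88; center_y_3 = 240; radius_3 = 52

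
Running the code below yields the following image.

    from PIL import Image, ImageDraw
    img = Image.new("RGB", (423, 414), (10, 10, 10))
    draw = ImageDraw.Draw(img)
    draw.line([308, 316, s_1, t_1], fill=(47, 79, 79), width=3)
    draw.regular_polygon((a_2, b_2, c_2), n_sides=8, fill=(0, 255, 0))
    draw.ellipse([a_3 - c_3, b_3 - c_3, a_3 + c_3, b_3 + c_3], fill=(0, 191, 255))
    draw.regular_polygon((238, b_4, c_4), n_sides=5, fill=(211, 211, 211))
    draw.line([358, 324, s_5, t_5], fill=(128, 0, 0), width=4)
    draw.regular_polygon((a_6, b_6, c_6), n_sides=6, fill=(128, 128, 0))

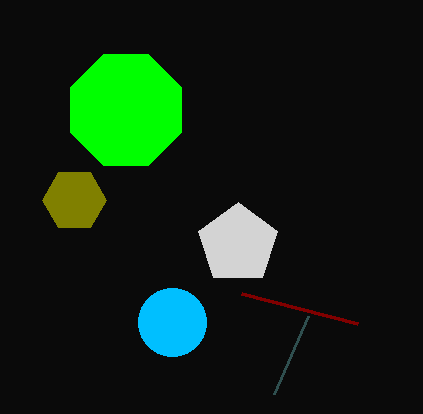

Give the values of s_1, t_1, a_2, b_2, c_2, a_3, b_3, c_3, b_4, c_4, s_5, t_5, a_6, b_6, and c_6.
s_1 = 274, t_1 = 394, a_2 = 126, b_2 = 110, c_2 = 60, a_3 = 172, b_3 = 322, c_3 = 34, b_4 = 244, c_4 = 42, s_5 = 242, t_5 = 294, a_6 = 74, b_6 = 200, c_6 = 32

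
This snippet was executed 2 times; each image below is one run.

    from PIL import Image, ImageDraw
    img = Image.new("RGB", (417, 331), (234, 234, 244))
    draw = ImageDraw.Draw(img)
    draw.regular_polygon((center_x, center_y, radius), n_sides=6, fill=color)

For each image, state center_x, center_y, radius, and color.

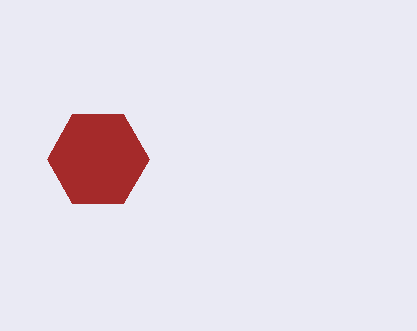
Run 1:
center_x = 98, center_y = 159, radius = 51, color = 'brown'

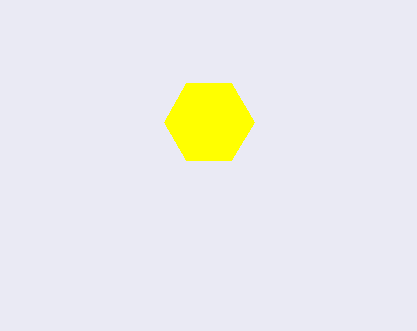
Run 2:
center_x = 209
center_y = 122
radius = 45
color = 'yellow'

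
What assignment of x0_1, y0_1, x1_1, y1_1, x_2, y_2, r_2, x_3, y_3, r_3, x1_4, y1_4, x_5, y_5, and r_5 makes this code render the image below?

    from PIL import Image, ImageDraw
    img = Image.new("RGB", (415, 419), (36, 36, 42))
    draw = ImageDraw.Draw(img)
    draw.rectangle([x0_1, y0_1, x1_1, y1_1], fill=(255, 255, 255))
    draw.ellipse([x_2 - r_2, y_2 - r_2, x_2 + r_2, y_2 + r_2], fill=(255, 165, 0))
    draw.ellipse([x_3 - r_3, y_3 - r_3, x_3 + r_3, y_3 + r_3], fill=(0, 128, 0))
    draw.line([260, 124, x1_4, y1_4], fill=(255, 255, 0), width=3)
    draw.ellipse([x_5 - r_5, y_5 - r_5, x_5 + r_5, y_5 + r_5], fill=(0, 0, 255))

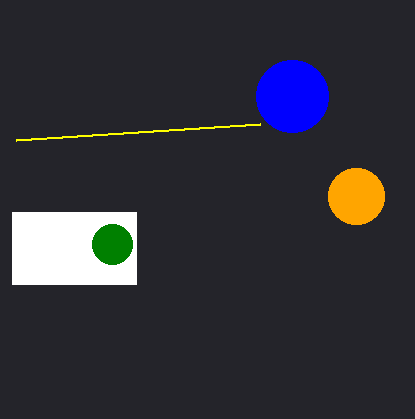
x0_1 = 12, y0_1 = 212, x1_1 = 136, y1_1 = 284, x_2 = 356, y_2 = 196, r_2 = 28, x_3 = 112, y_3 = 244, r_3 = 20, x1_4 = 16, y1_4 = 140, x_5 = 292, y_5 = 96, r_5 = 36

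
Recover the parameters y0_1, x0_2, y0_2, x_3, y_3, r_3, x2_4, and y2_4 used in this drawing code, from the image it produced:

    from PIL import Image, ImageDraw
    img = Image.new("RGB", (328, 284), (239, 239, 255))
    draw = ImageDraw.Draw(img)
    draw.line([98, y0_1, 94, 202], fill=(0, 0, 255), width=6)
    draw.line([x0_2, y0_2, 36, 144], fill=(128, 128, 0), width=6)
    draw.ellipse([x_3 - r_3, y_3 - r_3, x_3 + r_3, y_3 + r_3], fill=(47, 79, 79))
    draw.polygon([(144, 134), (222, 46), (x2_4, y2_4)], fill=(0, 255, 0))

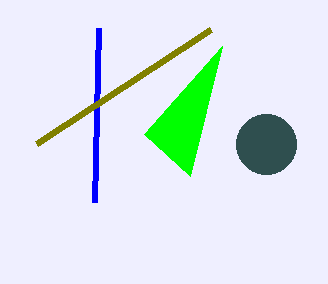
y0_1 = 28; x0_2 = 210; y0_2 = 30; x_3 = 266; y_3 = 144; r_3 = 30; x2_4 = 190; y2_4 = 176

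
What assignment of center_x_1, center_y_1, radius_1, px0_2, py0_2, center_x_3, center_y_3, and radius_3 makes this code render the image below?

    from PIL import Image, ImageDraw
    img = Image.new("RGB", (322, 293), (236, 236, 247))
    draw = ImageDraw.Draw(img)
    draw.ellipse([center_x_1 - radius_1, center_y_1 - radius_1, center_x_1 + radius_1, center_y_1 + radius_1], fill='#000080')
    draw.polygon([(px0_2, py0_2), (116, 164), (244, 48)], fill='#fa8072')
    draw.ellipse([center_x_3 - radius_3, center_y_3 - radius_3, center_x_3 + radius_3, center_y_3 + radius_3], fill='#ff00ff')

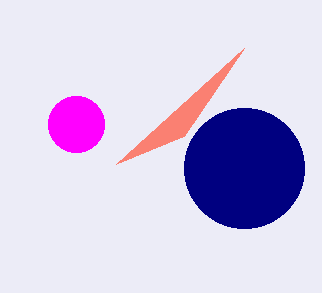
center_x_1 = 244, center_y_1 = 168, radius_1 = 60, px0_2 = 184, py0_2 = 136, center_x_3 = 76, center_y_3 = 124, radius_3 = 28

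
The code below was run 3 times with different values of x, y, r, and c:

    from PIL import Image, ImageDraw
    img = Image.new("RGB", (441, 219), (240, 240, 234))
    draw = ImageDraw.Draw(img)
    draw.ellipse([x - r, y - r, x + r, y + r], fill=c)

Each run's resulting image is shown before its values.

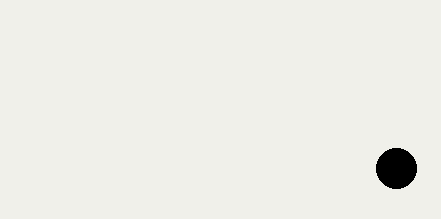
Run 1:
x = 396
y = 168
r = 20
c = 'black'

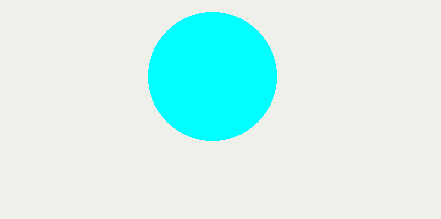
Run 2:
x = 212, y = 76, r = 64, c = 'cyan'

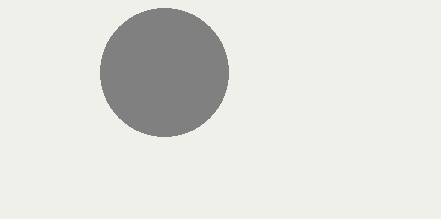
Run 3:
x = 164, y = 72, r = 64, c = 'gray'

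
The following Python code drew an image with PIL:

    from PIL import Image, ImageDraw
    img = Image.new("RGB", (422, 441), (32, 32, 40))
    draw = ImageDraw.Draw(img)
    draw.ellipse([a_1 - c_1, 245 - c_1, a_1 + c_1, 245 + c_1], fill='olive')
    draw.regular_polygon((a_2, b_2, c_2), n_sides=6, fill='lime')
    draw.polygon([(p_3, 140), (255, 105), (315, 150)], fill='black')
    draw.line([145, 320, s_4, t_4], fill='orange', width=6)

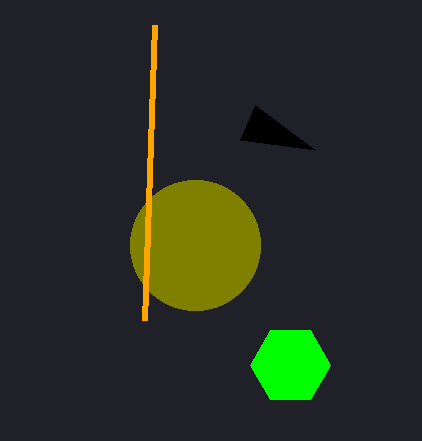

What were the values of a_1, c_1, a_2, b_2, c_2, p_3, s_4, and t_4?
a_1 = 195, c_1 = 65, a_2 = 290, b_2 = 365, c_2 = 40, p_3 = 240, s_4 = 155, t_4 = 25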